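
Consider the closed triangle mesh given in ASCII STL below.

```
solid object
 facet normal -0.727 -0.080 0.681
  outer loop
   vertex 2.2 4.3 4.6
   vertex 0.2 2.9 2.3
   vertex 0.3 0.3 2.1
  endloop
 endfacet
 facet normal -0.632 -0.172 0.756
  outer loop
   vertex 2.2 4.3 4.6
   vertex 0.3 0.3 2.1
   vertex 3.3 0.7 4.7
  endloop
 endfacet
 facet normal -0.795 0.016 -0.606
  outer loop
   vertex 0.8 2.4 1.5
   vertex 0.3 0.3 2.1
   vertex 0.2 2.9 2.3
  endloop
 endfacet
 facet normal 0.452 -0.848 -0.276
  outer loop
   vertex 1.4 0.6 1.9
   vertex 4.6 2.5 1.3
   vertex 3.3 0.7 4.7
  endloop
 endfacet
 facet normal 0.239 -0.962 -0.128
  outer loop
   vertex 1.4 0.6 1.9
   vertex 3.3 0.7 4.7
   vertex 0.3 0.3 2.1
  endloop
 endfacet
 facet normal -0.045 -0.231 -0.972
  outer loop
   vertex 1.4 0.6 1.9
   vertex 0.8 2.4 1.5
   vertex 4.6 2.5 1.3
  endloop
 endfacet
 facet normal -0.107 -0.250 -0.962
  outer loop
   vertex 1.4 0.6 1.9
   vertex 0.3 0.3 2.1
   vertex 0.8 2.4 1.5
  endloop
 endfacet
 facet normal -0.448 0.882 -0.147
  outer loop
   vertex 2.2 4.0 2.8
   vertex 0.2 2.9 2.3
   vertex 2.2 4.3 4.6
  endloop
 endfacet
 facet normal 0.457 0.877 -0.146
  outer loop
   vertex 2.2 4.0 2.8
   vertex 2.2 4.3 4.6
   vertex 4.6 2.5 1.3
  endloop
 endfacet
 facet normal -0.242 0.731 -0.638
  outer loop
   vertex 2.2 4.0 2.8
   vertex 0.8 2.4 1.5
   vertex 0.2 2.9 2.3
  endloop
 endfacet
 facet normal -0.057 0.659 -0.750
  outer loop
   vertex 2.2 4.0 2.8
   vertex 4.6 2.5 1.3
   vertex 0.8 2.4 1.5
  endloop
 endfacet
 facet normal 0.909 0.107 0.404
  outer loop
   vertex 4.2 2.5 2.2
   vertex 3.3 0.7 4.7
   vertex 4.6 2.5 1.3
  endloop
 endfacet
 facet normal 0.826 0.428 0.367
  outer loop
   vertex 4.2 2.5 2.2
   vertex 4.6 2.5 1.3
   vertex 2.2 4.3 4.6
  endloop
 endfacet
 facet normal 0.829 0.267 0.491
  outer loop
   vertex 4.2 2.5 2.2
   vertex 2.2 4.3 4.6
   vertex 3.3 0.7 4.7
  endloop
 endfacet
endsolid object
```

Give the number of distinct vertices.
9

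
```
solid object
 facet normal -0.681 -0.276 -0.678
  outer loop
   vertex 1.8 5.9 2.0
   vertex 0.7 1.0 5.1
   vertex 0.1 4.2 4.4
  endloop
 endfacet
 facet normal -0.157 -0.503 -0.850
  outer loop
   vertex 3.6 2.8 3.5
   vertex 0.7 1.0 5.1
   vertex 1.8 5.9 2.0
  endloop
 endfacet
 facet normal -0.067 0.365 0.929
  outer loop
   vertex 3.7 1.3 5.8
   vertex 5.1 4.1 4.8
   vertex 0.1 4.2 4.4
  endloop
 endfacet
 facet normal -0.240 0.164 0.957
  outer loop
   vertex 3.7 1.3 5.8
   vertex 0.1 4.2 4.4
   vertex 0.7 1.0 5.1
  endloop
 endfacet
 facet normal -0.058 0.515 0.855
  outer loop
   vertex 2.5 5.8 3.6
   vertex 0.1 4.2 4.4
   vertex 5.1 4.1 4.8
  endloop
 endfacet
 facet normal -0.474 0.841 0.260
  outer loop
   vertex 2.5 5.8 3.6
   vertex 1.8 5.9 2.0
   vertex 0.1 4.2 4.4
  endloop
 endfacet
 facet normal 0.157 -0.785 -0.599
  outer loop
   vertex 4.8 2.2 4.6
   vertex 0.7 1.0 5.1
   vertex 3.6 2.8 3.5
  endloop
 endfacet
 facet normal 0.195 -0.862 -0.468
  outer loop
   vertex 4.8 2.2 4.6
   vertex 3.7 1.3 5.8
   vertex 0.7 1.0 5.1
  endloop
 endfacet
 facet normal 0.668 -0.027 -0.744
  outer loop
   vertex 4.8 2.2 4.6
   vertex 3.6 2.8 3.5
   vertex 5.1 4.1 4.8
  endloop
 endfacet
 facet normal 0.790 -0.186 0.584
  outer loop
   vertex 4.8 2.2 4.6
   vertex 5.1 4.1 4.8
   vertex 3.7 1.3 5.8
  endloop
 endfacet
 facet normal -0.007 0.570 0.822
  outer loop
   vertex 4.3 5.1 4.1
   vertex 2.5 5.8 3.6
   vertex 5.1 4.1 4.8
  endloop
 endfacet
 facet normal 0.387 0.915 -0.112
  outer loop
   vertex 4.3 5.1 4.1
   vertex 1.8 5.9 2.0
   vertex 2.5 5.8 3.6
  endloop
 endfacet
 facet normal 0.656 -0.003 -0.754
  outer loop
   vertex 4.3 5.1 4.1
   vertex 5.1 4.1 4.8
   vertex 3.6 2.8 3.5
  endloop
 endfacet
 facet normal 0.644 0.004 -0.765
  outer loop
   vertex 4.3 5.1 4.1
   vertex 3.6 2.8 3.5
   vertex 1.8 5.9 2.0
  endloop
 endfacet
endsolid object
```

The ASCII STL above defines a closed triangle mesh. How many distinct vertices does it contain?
9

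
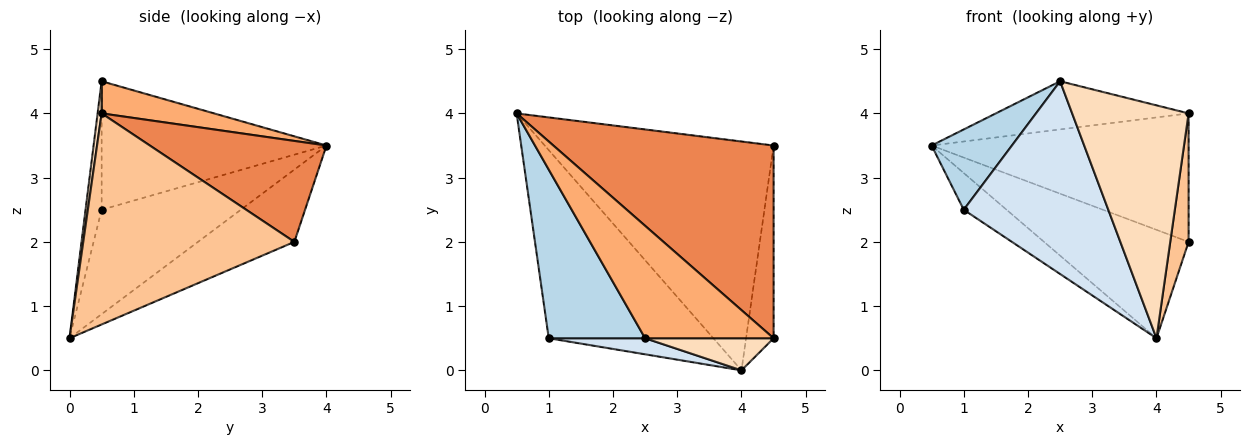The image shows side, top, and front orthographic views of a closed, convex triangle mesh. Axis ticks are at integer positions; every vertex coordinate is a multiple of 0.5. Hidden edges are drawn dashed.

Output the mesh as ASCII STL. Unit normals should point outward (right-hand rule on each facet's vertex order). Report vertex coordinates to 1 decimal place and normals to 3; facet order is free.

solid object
 facet normal -0.274 0.412 -0.869
  outer loop
   vertex 4.0 0.0 0.5
   vertex 0.5 4.0 3.5
   vertex 4.5 3.5 2.0
  endloop
 endfacet
 facet normal -0.528 0.163 -0.833
  outer loop
   vertex 1.0 0.5 2.5
   vertex 0.5 4.0 3.5
   vertex 4.0 0.0 0.5
  endloop
 endfacet
 facet normal -0.769 -0.275 0.577
  outer loop
   vertex 1.0 0.5 2.5
   vertex 2.5 0.5 4.5
   vertex 0.5 4.0 3.5
  endloop
 endfacet
 facet normal -0.110 -0.990 0.083
  outer loop
   vertex 1.0 0.5 2.5
   vertex 4.0 0.0 0.5
   vertex 2.5 0.5 4.5
  endloop
 endfacet
 facet normal 0.356 0.518 0.777
  outer loop
   vertex 4.5 0.5 4.0
   vertex 4.5 3.5 2.0
   vertex 0.5 4.0 3.5
  endloop
 endfacet
 facet normal 0.224 0.384 0.896
  outer loop
   vertex 4.5 0.5 4.0
   vertex 0.5 4.0 3.5
   vertex 2.5 0.5 4.5
  endloop
 endfacet
 facet normal 0.988 -0.086 -0.129
  outer loop
   vertex 4.5 0.5 4.0
   vertex 4.0 0.0 0.5
   vertex 4.5 3.5 2.0
  endloop
 endfacet
 facet normal 0.034 -0.990 0.137
  outer loop
   vertex 4.5 0.5 4.0
   vertex 2.5 0.5 4.5
   vertex 4.0 0.0 0.5
  endloop
 endfacet
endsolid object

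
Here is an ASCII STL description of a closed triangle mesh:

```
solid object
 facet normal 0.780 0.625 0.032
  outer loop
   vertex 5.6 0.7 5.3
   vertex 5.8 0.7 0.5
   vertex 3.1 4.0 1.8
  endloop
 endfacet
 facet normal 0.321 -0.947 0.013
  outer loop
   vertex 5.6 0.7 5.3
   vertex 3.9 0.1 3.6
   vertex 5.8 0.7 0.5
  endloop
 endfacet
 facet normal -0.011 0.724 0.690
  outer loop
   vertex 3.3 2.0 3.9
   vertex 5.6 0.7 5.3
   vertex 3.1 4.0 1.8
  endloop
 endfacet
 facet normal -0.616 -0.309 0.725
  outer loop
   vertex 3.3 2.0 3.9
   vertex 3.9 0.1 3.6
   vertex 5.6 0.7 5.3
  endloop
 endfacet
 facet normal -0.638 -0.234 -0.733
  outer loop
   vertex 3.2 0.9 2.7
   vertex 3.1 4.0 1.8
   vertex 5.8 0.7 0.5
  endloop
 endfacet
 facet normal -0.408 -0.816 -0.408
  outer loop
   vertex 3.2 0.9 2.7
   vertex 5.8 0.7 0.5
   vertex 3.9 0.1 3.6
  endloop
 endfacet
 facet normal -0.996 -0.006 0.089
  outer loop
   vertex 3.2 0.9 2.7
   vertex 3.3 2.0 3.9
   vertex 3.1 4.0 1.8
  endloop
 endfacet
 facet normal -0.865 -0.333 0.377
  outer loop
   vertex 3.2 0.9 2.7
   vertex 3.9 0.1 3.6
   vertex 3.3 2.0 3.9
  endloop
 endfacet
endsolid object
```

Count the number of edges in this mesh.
12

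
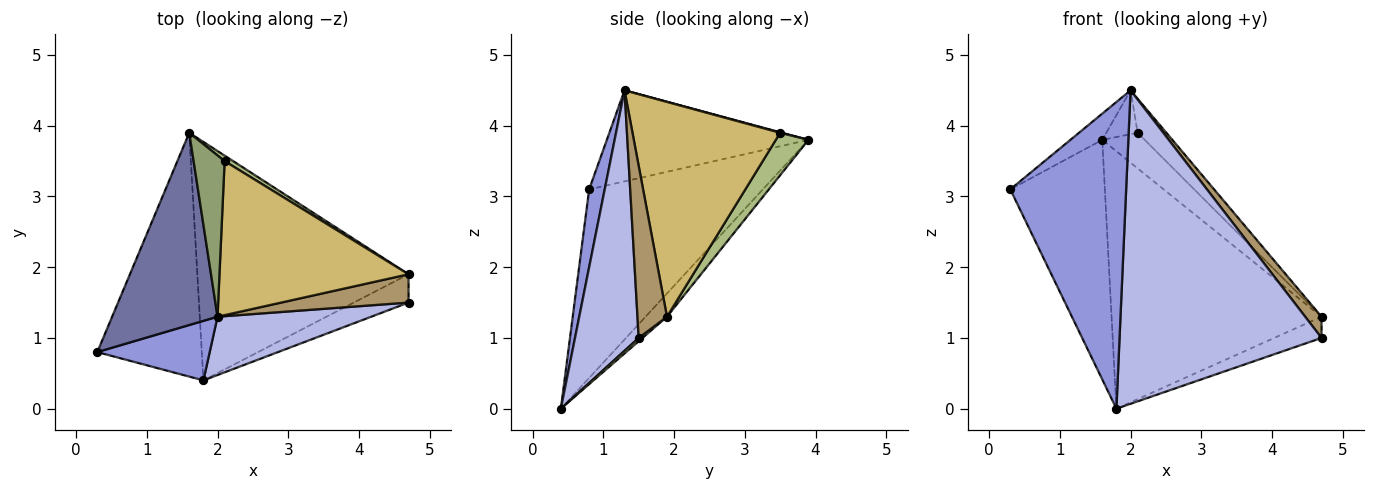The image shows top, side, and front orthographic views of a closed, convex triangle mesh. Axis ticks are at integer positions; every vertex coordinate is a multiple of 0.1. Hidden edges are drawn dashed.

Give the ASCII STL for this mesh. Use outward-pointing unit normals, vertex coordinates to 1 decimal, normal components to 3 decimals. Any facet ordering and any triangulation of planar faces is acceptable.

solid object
 facet normal -0.650 0.103 0.753
  outer loop
   vertex 2.0 1.3 4.5
   vertex 1.6 3.9 3.8
   vertex 0.3 0.8 3.1
  endloop
 endfacet
 facet normal -0.790 0.430 -0.438
  outer loop
   vertex 1.8 0.4 0.0
   vertex 0.3 0.8 3.1
   vertex 1.6 3.9 3.8
  endloop
 endfacet
 facet normal 0.131 -0.973 0.189
  outer loop
   vertex 1.8 0.4 0.0
   vertex 2.0 1.3 4.5
   vertex 0.3 0.8 3.1
  endloop
 endfacet
 facet normal 0.296 -0.939 0.175
  outer loop
   vertex 1.8 0.4 0.0
   vertex 4.7 1.5 1.0
   vertex 2.0 1.3 4.5
  endloop
 endfacet
 facet normal 0.017 0.262 0.965
  outer loop
   vertex 2.1 3.5 3.9
   vertex 1.6 3.9 3.8
   vertex 2.0 1.3 4.5
  endloop
 endfacet
 facet normal 0.605 0.787 0.121
  outer loop
   vertex 4.7 1.9 1.3
   vertex 1.6 3.9 3.8
   vertex 2.1 3.5 3.9
  endloop
 endfacet
 facet normal 0.048 0.599 -0.799
  outer loop
   vertex 4.7 1.9 1.3
   vertex 4.7 1.5 1.0
   vertex 1.8 0.4 0.0
  endloop
 endfacet
 facet normal -0.075 0.732 -0.678
  outer loop
   vertex 4.7 1.9 1.3
   vertex 1.8 0.4 0.0
   vertex 1.6 3.9 3.8
  endloop
 endfacet
 facet normal 0.734 -0.407 0.543
  outer loop
   vertex 4.7 1.9 1.3
   vertex 2.0 1.3 4.5
   vertex 4.7 1.5 1.0
  endloop
 endfacet
 facet normal 0.743 0.145 0.654
  outer loop
   vertex 4.7 1.9 1.3
   vertex 2.1 3.5 3.9
   vertex 2.0 1.3 4.5
  endloop
 endfacet
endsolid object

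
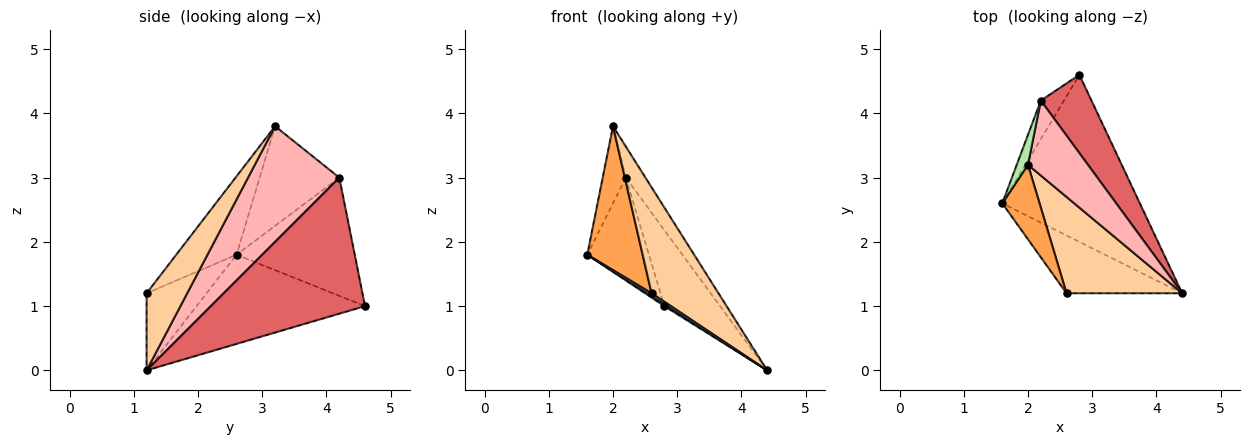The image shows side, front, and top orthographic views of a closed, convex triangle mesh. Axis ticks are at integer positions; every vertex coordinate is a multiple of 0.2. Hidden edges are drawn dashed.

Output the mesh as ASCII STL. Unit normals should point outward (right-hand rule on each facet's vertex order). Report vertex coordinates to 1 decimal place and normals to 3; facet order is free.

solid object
 facet normal -0.544 -0.009 -0.839
  outer loop
   vertex 2.8 4.6 1.0
   vertex 4.4 1.2 0.0
   vertex 1.6 2.6 1.8
  endloop
 endfacet
 facet normal -0.554 -0.040 -0.831
  outer loop
   vertex 2.6 1.2 1.2
   vertex 1.6 2.6 1.8
   vertex 4.4 1.2 0.0
  endloop
 endfacet
 facet normal -0.695 -0.638 0.331
  outer loop
   vertex 2.6 1.2 1.2
   vertex 2.0 3.2 3.8
   vertex 1.6 2.6 1.8
  endloop
 endfacet
 facet normal 0.409 -0.675 0.614
  outer loop
   vertex 2.6 1.2 1.2
   vertex 4.4 1.2 0.0
   vertex 2.0 3.2 3.8
  endloop
 endfacet
 facet normal -0.874 0.456 -0.171
  outer loop
   vertex 2.2 4.2 3.0
   vertex 2.8 4.6 1.0
   vertex 1.6 2.6 1.8
  endloop
 endfacet
 facet normal -0.955 0.277 0.108
  outer loop
   vertex 2.2 4.2 3.0
   vertex 1.6 2.6 1.8
   vertex 2.0 3.2 3.8
  endloop
 endfacet
 facet normal 0.888 0.321 0.330
  outer loop
   vertex 2.2 4.2 3.0
   vertex 4.4 1.2 0.0
   vertex 2.8 4.6 1.0
  endloop
 endfacet
 facet normal 0.872 0.187 0.452
  outer loop
   vertex 2.2 4.2 3.0
   vertex 2.0 3.2 3.8
   vertex 4.4 1.2 0.0
  endloop
 endfacet
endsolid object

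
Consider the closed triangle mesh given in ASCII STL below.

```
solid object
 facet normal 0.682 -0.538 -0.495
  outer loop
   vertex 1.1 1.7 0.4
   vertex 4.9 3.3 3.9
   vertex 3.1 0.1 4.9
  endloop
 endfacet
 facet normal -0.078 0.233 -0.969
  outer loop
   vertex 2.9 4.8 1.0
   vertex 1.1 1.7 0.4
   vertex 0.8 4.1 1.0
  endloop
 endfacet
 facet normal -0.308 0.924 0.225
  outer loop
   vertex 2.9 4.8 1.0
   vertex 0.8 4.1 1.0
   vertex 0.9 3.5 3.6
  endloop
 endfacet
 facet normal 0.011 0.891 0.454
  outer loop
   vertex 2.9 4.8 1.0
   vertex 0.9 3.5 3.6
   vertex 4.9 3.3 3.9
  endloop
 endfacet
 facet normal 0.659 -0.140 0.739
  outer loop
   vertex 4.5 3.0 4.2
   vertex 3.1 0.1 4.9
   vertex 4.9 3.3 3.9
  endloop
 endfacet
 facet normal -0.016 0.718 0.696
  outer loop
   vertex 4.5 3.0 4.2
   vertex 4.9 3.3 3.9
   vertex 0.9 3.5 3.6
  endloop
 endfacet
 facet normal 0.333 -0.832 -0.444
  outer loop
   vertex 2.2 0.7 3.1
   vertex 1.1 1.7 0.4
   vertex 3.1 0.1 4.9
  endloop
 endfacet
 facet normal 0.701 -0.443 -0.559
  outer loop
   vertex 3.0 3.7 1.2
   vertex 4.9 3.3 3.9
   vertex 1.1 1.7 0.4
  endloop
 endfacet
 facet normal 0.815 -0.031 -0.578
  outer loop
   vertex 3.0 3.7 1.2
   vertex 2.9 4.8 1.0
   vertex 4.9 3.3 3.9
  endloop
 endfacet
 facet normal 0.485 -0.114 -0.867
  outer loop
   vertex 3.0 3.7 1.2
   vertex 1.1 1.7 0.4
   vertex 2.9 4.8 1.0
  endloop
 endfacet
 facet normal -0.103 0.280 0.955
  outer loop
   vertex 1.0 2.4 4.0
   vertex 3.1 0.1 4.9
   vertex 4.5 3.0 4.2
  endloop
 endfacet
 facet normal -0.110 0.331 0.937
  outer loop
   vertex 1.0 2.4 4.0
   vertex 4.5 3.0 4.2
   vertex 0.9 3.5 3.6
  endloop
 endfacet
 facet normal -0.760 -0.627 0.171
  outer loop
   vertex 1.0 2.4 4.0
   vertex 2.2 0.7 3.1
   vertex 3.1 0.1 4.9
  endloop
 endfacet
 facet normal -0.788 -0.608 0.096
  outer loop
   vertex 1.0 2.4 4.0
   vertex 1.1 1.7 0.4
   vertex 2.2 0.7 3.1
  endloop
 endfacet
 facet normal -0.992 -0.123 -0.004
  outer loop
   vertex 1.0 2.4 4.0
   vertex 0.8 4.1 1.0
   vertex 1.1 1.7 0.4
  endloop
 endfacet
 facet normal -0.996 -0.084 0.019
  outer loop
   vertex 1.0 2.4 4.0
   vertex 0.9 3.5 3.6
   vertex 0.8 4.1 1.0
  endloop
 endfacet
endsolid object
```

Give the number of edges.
24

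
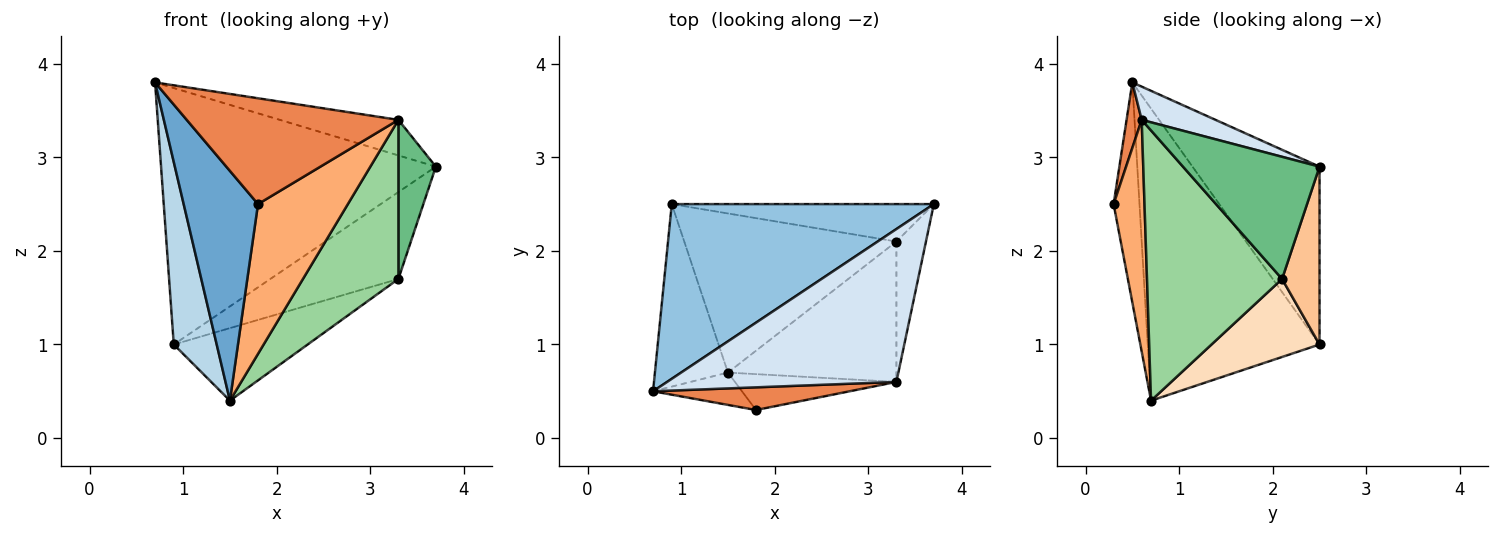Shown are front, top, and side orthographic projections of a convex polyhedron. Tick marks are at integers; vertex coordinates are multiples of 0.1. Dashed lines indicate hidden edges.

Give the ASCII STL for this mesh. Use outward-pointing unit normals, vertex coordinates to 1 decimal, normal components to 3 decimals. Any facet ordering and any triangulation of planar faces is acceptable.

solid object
 facet normal -0.326 -0.936 -0.132
  outer loop
   vertex 1.5 0.7 0.4
   vertex 1.8 0.3 2.5
   vertex 0.7 0.5 3.8
  endloop
 endfacet
 facet normal -0.357 0.772 0.526
  outer loop
   vertex 0.9 2.5 1.0
   vertex 0.7 0.5 3.8
   vertex 3.7 2.5 2.9
  endloop
 endfacet
 facet normal -0.943 -0.236 -0.236
  outer loop
   vertex 0.9 2.5 1.0
   vertex 1.5 0.7 0.4
   vertex 0.7 0.5 3.8
  endloop
 endfacet
 facet normal 0.140 0.224 0.964
  outer loop
   vertex 3.3 0.6 3.4
   vertex 3.7 2.5 2.9
   vertex 0.7 0.5 3.8
  endloop
 endfacet
 facet normal 0.070 -0.975 0.209
  outer loop
   vertex 3.3 0.6 3.4
   vertex 0.7 0.5 3.8
   vertex 1.8 0.3 2.5
  endloop
 endfacet
 facet normal 0.317 -0.922 -0.221
  outer loop
   vertex 3.3 0.6 3.4
   vertex 1.8 0.3 2.5
   vertex 1.5 0.7 0.4
  endloop
 endfacet
 facet normal 0.259 0.887 -0.382
  outer loop
   vertex 3.3 2.1 1.7
   vertex 0.9 2.5 1.0
   vertex 3.7 2.5 2.9
  endloop
 endfacet
 facet normal 0.317 0.393 -0.863
  outer loop
   vertex 3.3 2.1 1.7
   vertex 1.5 0.7 0.4
   vertex 0.9 2.5 1.0
  endloop
 endfacet
 facet normal 0.939 -0.258 -0.227
  outer loop
   vertex 3.3 2.1 1.7
   vertex 3.7 2.5 2.9
   vertex 3.3 0.6 3.4
  endloop
 endfacet
 facet normal 0.728 -0.514 -0.454
  outer loop
   vertex 3.3 2.1 1.7
   vertex 3.3 0.6 3.4
   vertex 1.5 0.7 0.4
  endloop
 endfacet
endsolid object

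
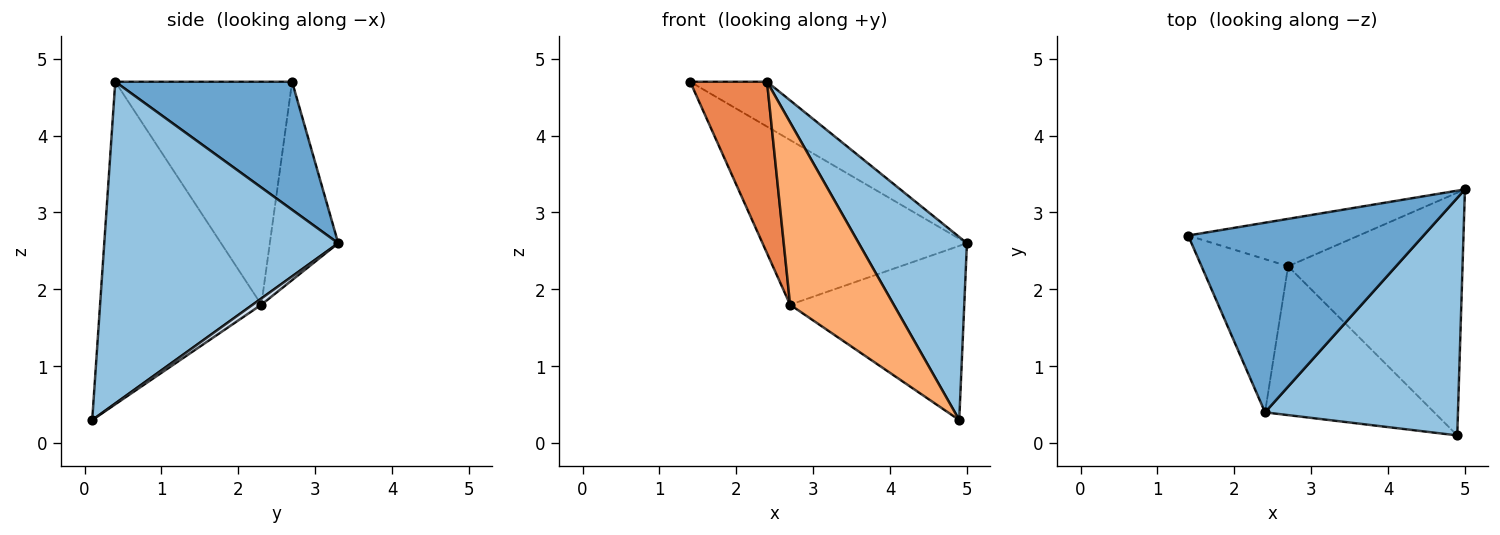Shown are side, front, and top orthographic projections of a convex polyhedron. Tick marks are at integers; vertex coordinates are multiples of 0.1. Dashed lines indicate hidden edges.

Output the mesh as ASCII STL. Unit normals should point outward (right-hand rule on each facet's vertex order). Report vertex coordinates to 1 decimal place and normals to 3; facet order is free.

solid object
 facet normal 0.468 0.203 0.860
  outer loop
   vertex 2.4 0.4 4.7
   vertex 5.0 3.3 2.6
   vertex 1.4 2.7 4.7
  endloop
 endfacet
 facet normal 0.797 -0.369 0.478
  outer loop
   vertex 2.4 0.4 4.7
   vertex 4.9 0.1 0.3
   vertex 5.0 3.3 2.6
  endloop
 endfacet
 facet normal -0.306 0.915 -0.263
  outer loop
   vertex 2.7 2.3 1.8
   vertex 1.4 2.7 4.7
   vertex 5.0 3.3 2.6
  endloop
 endfacet
 facet normal 0.029 0.583 -0.812
  outer loop
   vertex 2.7 2.3 1.8
   vertex 5.0 3.3 2.6
   vertex 4.9 0.1 0.3
  endloop
 endfacet
 facet normal -0.864 -0.376 -0.335
  outer loop
   vertex 2.7 2.3 1.8
   vertex 2.4 0.4 4.7
   vertex 1.4 2.7 4.7
  endloop
 endfacet
 facet normal -0.770 -0.495 -0.404
  outer loop
   vertex 2.7 2.3 1.8
   vertex 4.9 0.1 0.3
   vertex 2.4 0.4 4.7
  endloop
 endfacet
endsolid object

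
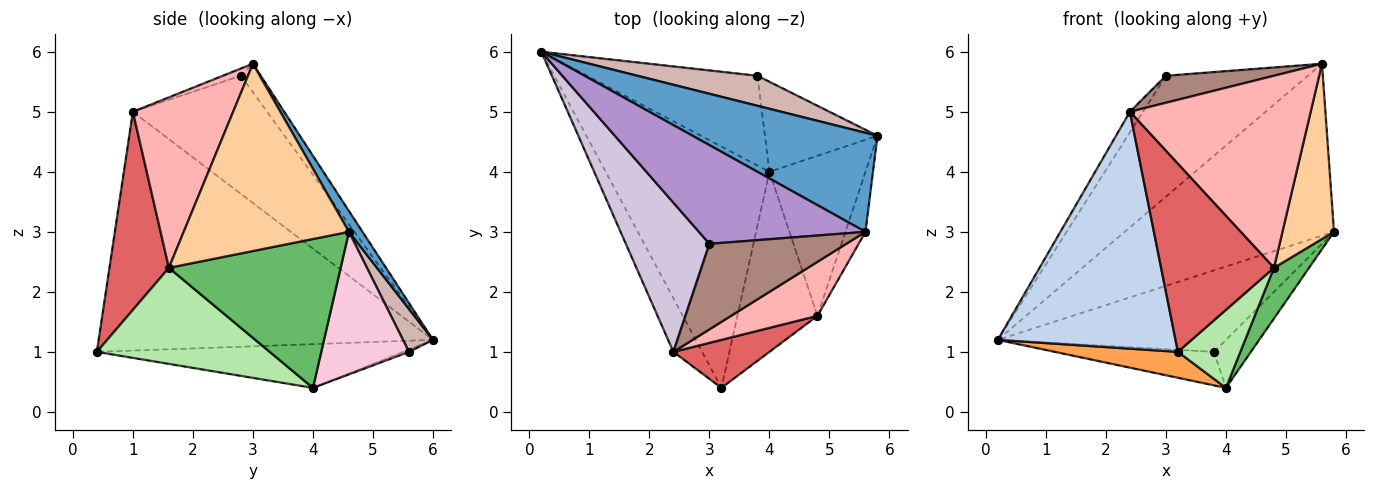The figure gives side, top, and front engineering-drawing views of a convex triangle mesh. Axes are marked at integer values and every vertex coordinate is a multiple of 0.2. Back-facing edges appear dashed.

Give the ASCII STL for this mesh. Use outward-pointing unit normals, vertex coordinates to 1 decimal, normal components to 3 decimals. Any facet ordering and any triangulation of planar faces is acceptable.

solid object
 facet normal 0.056 0.865 0.498
  outer loop
   vertex 5.6 3.0 5.8
   vertex 5.8 4.6 3.0
   vertex 0.2 6.0 1.2
  endloop
 endfacet
 facet normal -0.878 -0.467 -0.106
  outer loop
   vertex 2.4 1.0 5.0
   vertex 0.2 6.0 1.2
   vertex 3.2 0.4 1.0
  endloop
 endfacet
 facet normal -0.257 -0.103 -0.961
  outer loop
   vertex 4.0 4.0 0.4
   vertex 3.2 0.4 1.0
   vertex 0.2 6.0 1.2
  endloop
 endfacet
 facet normal 0.950 -0.296 -0.101
  outer loop
   vertex 4.8 1.6 2.4
   vertex 5.8 4.6 3.0
   vertex 5.6 3.0 5.8
  endloop
 endfacet
 facet normal 0.828 -0.169 -0.534
  outer loop
   vertex 4.8 1.6 2.4
   vertex 4.0 4.0 0.4
   vertex 5.8 4.6 3.0
  endloop
 endfacet
 facet normal 0.740 -0.267 -0.617
  outer loop
   vertex 4.8 1.6 2.4
   vertex 3.2 0.4 1.0
   vertex 4.0 4.0 0.4
  endloop
 endfacet
 facet normal 0.454 -0.863 0.220
  outer loop
   vertex 4.8 1.6 2.4
   vertex 2.4 1.0 5.0
   vertex 3.2 0.4 1.0
  endloop
 endfacet
 facet normal 0.471 -0.849 0.239
  outer loop
   vertex 4.8 1.6 2.4
   vertex 5.6 3.0 5.8
   vertex 2.4 1.0 5.0
  endloop
 endfacet
 facet normal -0.108 0.770 0.629
  outer loop
   vertex 3.0 2.8 5.6
   vertex 5.6 3.0 5.8
   vertex 0.2 6.0 1.2
  endloop
 endfacet
 facet normal -0.814 0.079 0.576
  outer loop
   vertex 3.0 2.8 5.6
   vertex 0.2 6.0 1.2
   vertex 2.4 1.0 5.0
  endloop
 endfacet
 facet normal -0.050 -0.301 0.952
  outer loop
   vertex 3.0 2.8 5.6
   vertex 2.4 1.0 5.0
   vertex 5.6 3.0 5.8
  endloop
 endfacet
 facet normal 0.123 0.931 0.343
  outer loop
   vertex 3.8 5.6 1.0
   vertex 0.2 6.0 1.2
   vertex 5.8 4.6 3.0
  endloop
 endfacet
 facet normal -0.013 0.350 -0.937
  outer loop
   vertex 3.8 5.6 1.0
   vertex 4.0 4.0 0.4
   vertex 0.2 6.0 1.2
  endloop
 endfacet
 facet normal 0.745 0.314 -0.588
  outer loop
   vertex 3.8 5.6 1.0
   vertex 5.8 4.6 3.0
   vertex 4.0 4.0 0.4
  endloop
 endfacet
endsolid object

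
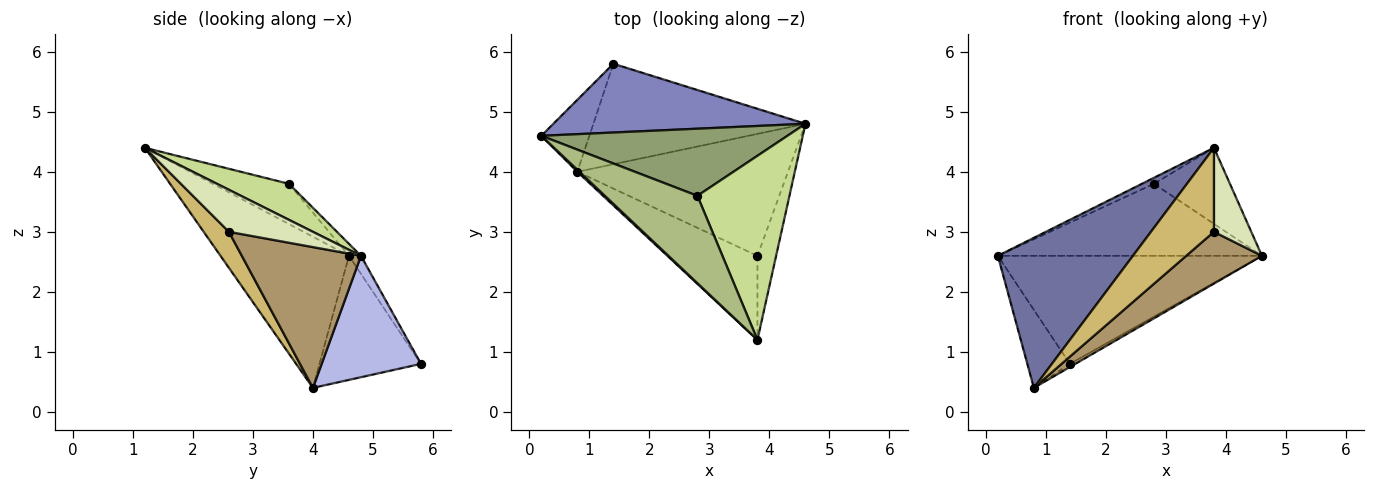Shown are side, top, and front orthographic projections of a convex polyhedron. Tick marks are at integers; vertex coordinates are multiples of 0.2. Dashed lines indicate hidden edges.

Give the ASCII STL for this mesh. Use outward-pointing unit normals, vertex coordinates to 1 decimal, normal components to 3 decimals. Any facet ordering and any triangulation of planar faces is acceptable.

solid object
 facet normal -0.689 -0.725 0.010
  outer loop
   vertex 0.8 4.0 0.4
   vertex 3.8 1.2 4.4
   vertex 0.2 4.6 2.6
  endloop
 endfacet
 facet normal -0.038 0.843 0.536
  outer loop
   vertex 1.4 5.8 0.8
   vertex 0.2 4.6 2.6
   vertex 4.6 4.8 2.6
  endloop
 endfacet
 facet normal -0.869 0.364 -0.336
  outer loop
   vertex 1.4 5.8 0.8
   vertex 0.8 4.0 0.4
   vertex 0.2 4.6 2.6
  endloop
 endfacet
 facet normal 0.497 0.027 -0.868
  outer loop
   vertex 1.4 5.8 0.8
   vertex 4.6 4.8 2.6
   vertex 0.8 4.0 0.4
  endloop
 endfacet
 facet normal -0.033 0.731 0.681
  outer loop
   vertex 2.8 3.6 3.8
   vertex 4.6 4.8 2.6
   vertex 0.2 4.6 2.6
  endloop
 endfacet
 facet normal -0.398 0.063 0.915
  outer loop
   vertex 2.8 3.6 3.8
   vertex 0.2 4.6 2.6
   vertex 3.8 1.2 4.4
  endloop
 endfacet
 facet normal 0.340 0.359 0.869
  outer loop
   vertex 2.8 3.6 3.8
   vertex 3.8 1.2 4.4
   vertex 4.6 4.8 2.6
  endloop
 endfacet
 facet normal 0.847 -0.376 -0.376
  outer loop
   vertex 3.8 2.6 3.0
   vertex 4.6 4.8 2.6
   vertex 3.8 1.2 4.4
  endloop
 endfacet
 facet normal 0.524 -0.333 -0.784
  outer loop
   vertex 3.8 2.6 3.0
   vertex 0.8 4.0 0.4
   vertex 4.6 4.8 2.6
  endloop
 endfacet
 facet normal 0.272 -0.680 -0.680
  outer loop
   vertex 3.8 2.6 3.0
   vertex 3.8 1.2 4.4
   vertex 0.8 4.0 0.4
  endloop
 endfacet
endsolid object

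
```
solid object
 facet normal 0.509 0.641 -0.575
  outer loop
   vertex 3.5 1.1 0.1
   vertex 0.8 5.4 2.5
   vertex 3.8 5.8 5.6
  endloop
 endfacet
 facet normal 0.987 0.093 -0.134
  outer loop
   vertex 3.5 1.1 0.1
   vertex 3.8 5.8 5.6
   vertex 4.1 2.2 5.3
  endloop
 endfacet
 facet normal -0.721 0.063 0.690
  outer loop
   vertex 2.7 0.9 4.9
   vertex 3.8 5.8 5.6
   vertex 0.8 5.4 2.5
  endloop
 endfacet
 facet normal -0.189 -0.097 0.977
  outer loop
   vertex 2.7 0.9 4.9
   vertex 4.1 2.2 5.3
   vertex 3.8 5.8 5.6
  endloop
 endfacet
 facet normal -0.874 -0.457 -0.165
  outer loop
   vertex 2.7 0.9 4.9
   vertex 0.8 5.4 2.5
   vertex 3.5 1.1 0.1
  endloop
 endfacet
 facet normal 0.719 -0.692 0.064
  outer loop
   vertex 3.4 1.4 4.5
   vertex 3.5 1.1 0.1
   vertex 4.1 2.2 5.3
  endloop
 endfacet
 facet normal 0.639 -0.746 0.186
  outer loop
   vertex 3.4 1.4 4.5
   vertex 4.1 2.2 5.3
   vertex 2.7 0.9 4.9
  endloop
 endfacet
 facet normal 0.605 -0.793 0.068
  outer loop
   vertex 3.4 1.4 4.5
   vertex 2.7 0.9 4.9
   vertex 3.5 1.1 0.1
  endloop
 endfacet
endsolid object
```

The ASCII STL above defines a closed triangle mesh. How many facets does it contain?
8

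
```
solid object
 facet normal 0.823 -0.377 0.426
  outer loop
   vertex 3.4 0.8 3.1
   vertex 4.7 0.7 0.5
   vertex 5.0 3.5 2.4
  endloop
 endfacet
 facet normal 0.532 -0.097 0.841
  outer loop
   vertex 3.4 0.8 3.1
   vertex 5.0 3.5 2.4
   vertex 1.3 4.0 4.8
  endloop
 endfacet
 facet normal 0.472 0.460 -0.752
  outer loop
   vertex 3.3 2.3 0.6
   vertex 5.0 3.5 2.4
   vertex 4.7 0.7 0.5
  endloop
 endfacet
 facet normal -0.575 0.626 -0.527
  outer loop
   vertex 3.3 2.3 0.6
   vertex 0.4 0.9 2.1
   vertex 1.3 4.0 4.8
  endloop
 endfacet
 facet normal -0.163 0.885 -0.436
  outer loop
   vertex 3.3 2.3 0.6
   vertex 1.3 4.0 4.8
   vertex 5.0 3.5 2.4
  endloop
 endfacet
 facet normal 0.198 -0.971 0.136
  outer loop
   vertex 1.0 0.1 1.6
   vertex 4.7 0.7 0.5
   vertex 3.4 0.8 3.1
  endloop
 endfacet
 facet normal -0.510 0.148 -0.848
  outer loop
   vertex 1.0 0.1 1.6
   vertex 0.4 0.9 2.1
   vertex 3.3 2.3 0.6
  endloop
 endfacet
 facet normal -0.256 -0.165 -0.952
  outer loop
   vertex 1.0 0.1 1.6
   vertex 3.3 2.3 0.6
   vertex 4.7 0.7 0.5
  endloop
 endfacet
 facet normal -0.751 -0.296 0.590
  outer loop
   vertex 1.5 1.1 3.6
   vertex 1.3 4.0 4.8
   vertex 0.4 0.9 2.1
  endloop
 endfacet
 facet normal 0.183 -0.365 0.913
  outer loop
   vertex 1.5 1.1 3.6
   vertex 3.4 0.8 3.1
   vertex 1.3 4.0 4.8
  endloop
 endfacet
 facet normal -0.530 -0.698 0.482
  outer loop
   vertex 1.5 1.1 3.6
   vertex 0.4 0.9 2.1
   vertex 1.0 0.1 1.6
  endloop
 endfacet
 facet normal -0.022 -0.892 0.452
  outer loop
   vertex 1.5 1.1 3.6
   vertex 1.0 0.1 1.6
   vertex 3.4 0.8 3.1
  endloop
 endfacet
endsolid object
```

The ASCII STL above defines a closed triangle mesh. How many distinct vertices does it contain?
8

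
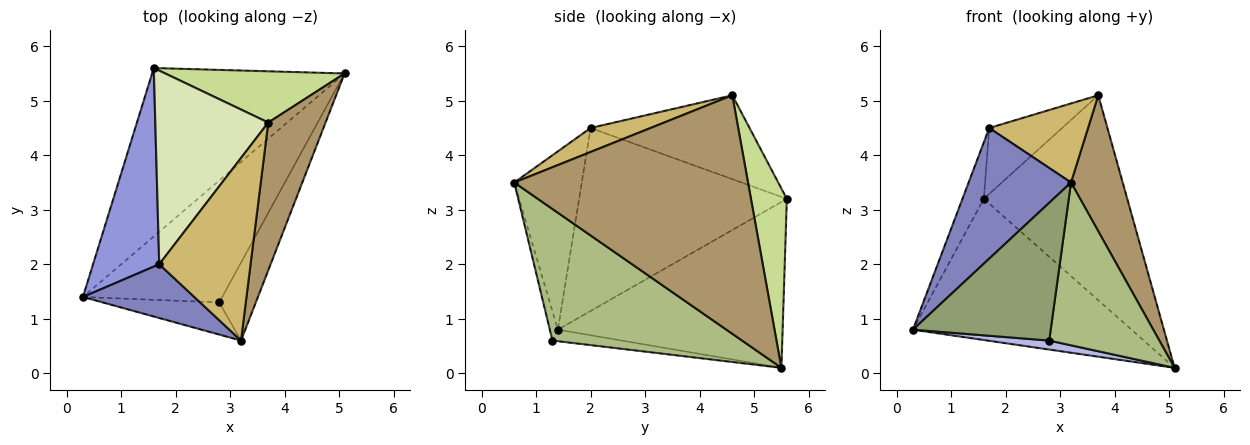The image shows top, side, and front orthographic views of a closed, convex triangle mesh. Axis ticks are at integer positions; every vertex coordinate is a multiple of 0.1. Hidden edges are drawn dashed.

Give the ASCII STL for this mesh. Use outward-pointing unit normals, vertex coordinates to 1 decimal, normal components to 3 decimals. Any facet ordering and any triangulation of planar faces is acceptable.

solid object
 facet normal -0.551 0.536 -0.640
  outer loop
   vertex 1.6 5.6 3.2
   vertex 5.1 5.5 0.1
   vertex 0.3 1.4 0.8
  endloop
 endfacet
 facet normal -0.520 -0.790 0.325
  outer loop
   vertex 1.7 2.0 4.5
   vertex 0.3 1.4 0.8
   vertex 3.2 0.6 3.5
  endloop
 endfacet
 facet normal -0.936 0.096 0.339
  outer loop
   vertex 1.7 2.0 4.5
   vertex 1.6 5.6 3.2
   vertex 0.3 1.4 0.8
  endloop
 endfacet
 facet normal -0.082 -0.073 -0.994
  outer loop
   vertex 2.8 1.3 0.6
   vertex 0.3 1.4 0.8
   vertex 5.1 5.5 0.1
  endloop
 endfacet
 facet normal -0.057 -0.972 -0.227
  outer loop
   vertex 2.8 1.3 0.6
   vertex 3.2 0.6 3.5
   vertex 0.3 1.4 0.8
  endloop
 endfacet
 facet normal 0.841 -0.488 -0.234
  outer loop
   vertex 2.8 1.3 0.6
   vertex 5.1 5.5 0.1
   vertex 3.2 0.6 3.5
  endloop
 endfacet
 facet normal 0.236 0.943 0.236
  outer loop
   vertex 3.7 4.6 5.1
   vertex 5.1 5.5 0.1
   vertex 1.6 5.6 3.2
  endloop
 endfacet
 facet normal -0.575 0.264 0.774
  outer loop
   vertex 3.7 4.6 5.1
   vertex 1.6 5.6 3.2
   vertex 1.7 2.0 4.5
  endloop
 endfacet
 facet normal 0.951 -0.210 0.228
  outer loop
   vertex 3.7 4.6 5.1
   vertex 3.2 0.6 3.5
   vertex 5.1 5.5 0.1
  endloop
 endfacet
 facet normal 0.234 -0.386 0.892
  outer loop
   vertex 3.7 4.6 5.1
   vertex 1.7 2.0 4.5
   vertex 3.2 0.6 3.5
  endloop
 endfacet
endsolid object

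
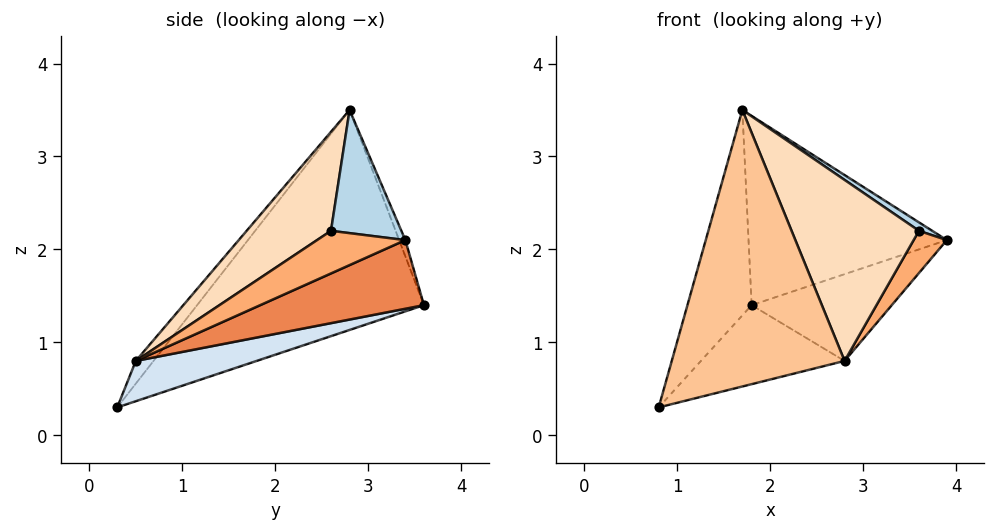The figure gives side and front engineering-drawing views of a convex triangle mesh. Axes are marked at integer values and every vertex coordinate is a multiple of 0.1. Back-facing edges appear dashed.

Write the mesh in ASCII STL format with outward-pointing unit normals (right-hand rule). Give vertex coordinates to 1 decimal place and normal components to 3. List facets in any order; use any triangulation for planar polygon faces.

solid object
 facet normal -0.961 0.272 0.058
  outer loop
   vertex 1.7 2.8 3.5
   vertex 1.8 3.6 1.4
   vertex 0.8 0.3 0.3
  endloop
 endfacet
 facet normal -0.029 0.935 0.355
  outer loop
   vertex 1.7 2.8 3.5
   vertex 3.9 3.4 2.1
   vertex 1.8 3.6 1.4
  endloop
 endfacet
 facet normal 0.554 -0.105 0.826
  outer loop
   vertex 3.6 2.6 2.2
   vertex 3.9 3.4 2.1
   vertex 1.7 2.8 3.5
  endloop
 endfacet
 facet normal 0.211 0.251 -0.945
  outer loop
   vertex 2.8 0.5 0.8
   vertex 0.8 0.3 0.3
   vertex 1.8 3.6 1.4
  endloop
 endfacet
 facet normal 0.327 0.280 -0.902
  outer loop
   vertex 2.8 0.5 0.8
   vertex 1.8 3.6 1.4
   vertex 3.9 3.4 2.1
  endloop
 endfacet
 facet normal 0.936 -0.352 -0.007
  outer loop
   vertex 2.8 0.5 0.8
   vertex 3.9 3.4 2.1
   vertex 3.6 2.6 2.2
  endloop
 endfacet
 facet normal -0.079 -0.775 0.627
  outer loop
   vertex 2.8 0.5 0.8
   vertex 1.7 2.8 3.5
   vertex 0.8 0.3 0.3
  endloop
 endfacet
 facet normal 0.403 -0.609 0.683
  outer loop
   vertex 2.8 0.5 0.8
   vertex 3.6 2.6 2.2
   vertex 1.7 2.8 3.5
  endloop
 endfacet
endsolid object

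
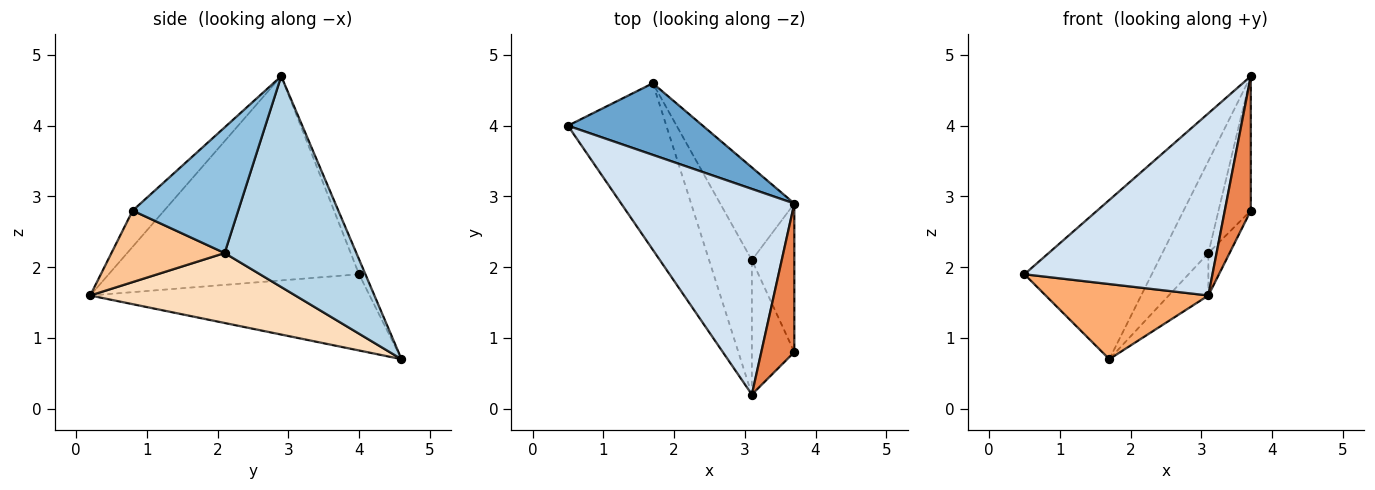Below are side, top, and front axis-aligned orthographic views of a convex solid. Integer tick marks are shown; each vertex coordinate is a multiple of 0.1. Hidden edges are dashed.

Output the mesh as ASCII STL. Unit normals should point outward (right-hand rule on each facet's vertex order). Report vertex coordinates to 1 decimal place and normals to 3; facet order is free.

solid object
 facet normal -0.046 0.911 0.410
  outer loop
   vertex 1.7 4.6 0.7
   vertex 0.5 4.0 1.9
   vertex 3.7 2.9 4.7
  endloop
 endfacet
 facet normal 0.910 0.278 -0.307
  outer loop
   vertex 3.1 2.1 2.2
   vertex 3.7 2.9 4.7
   vertex 3.7 0.8 2.8
  endloop
 endfacet
 facet normal 0.896 0.313 -0.315
  outer loop
   vertex 3.1 2.1 2.2
   vertex 1.7 4.6 0.7
   vertex 3.7 2.9 4.7
  endloop
 endfacet
 facet normal -0.662 -0.497 0.561
  outer loop
   vertex 3.1 0.2 1.6
   vertex 3.7 2.9 4.7
   vertex 0.5 4.0 1.9
  endloop
 endfacet
 facet normal -0.630 -0.521 0.576
  outer loop
   vertex 3.1 0.2 1.6
   vertex 3.7 0.8 2.8
   vertex 3.7 2.9 4.7
  endloop
 endfacet
 facet normal -0.577 -0.336 -0.745
  outer loop
   vertex 3.1 0.2 1.6
   vertex 0.5 4.0 1.9
   vertex 1.7 4.6 0.7
  endloop
 endfacet
 facet normal 0.849 0.159 -0.504
  outer loop
   vertex 3.1 0.2 1.6
   vertex 3.1 2.1 2.2
   vertex 3.7 0.8 2.8
  endloop
 endfacet
 facet normal 0.842 0.163 -0.515
  outer loop
   vertex 3.1 0.2 1.6
   vertex 1.7 4.6 0.7
   vertex 3.1 2.1 2.2
  endloop
 endfacet
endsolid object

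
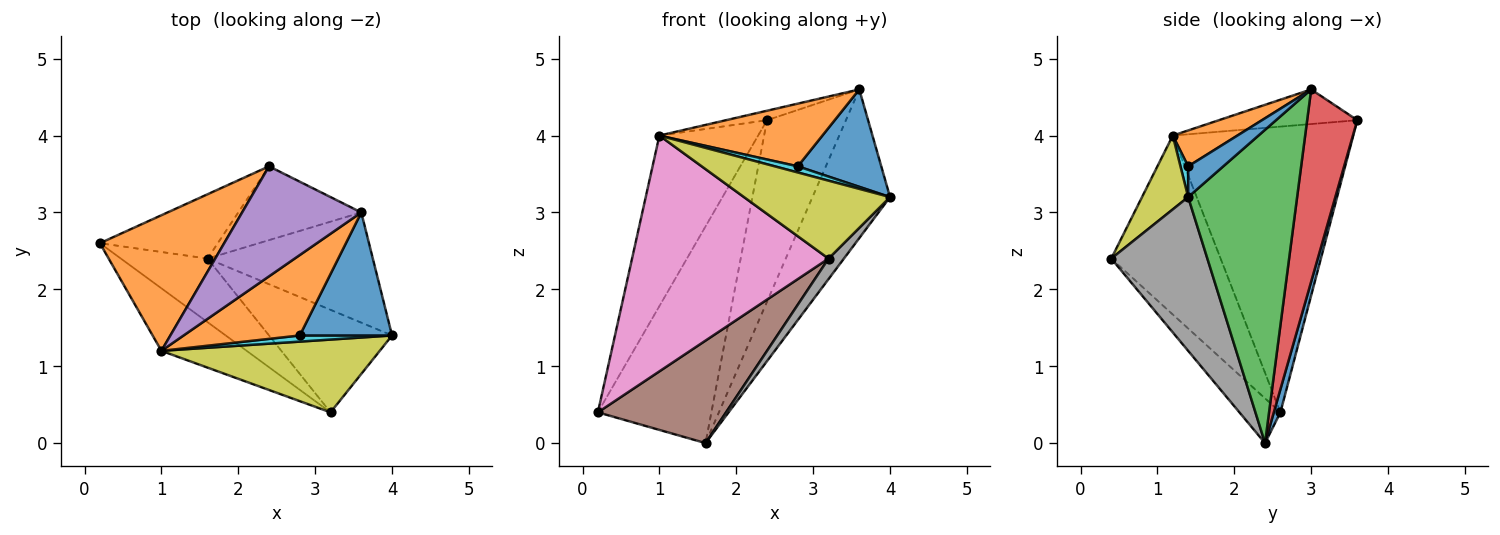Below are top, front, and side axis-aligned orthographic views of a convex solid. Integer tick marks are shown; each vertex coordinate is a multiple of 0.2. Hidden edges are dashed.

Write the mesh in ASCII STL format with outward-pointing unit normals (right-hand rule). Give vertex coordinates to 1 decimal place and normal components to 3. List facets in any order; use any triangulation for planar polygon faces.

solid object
 facet normal 0.056 0.957 -0.284
  outer loop
   vertex 1.6 2.4 0.0
   vertex 0.2 2.6 0.4
   vertex 2.4 3.6 4.2
  endloop
 endfacet
 facet normal -0.820 0.448 0.357
  outer loop
   vertex 1.0 1.2 4.0
   vertex 2.4 3.6 4.2
   vertex 0.2 2.6 0.4
  endloop
 endfacet
 facet normal 0.749 0.533 -0.395
  outer loop
   vertex 3.6 3.0 4.6
   vertex 4.0 1.4 3.2
   vertex 1.6 2.4 0.0
  endloop
 endfacet
 facet normal 0.507 0.798 -0.325
  outer loop
   vertex 3.6 3.0 4.6
   vertex 1.6 2.4 0.0
   vertex 2.4 3.6 4.2
  endloop
 endfacet
 facet normal -0.278 0.082 0.957
  outer loop
   vertex 3.6 3.0 4.6
   vertex 2.4 3.6 4.2
   vertex 1.0 1.2 4.0
  endloop
 endfacet
 facet normal -0.262 -0.820 -0.508
  outer loop
   vertex 3.2 0.4 2.4
   vertex 0.2 2.6 0.4
   vertex 1.6 2.4 0.0
  endloop
 endfacet
 facet normal -0.474 -0.851 -0.226
  outer loop
   vertex 3.2 0.4 2.4
   vertex 1.0 1.2 4.0
   vertex 0.2 2.6 0.4
  endloop
 endfacet
 facet normal 0.775 -0.124 -0.620
  outer loop
   vertex 3.2 0.4 2.4
   vertex 1.6 2.4 0.0
   vertex 4.0 1.4 3.2
  endloop
 endfacet
 facet normal 0.225 -0.712 0.665
  outer loop
   vertex 3.2 0.4 2.4
   vertex 4.0 1.4 3.2
   vertex 1.0 1.2 4.0
  endloop
 endfacet
 facet normal 0.229 -0.688 0.688
  outer loop
   vertex 2.8 1.4 3.6
   vertex 1.0 1.2 4.0
   vertex 4.0 1.4 3.2
  endloop
 endfacet
 facet normal 0.253 -0.601 0.759
  outer loop
   vertex 2.8 1.4 3.6
   vertex 4.0 1.4 3.2
   vertex 3.6 3.0 4.6
  endloop
 endfacet
 facet normal 0.237 -0.597 0.766
  outer loop
   vertex 2.8 1.4 3.6
   vertex 3.6 3.0 4.6
   vertex 1.0 1.2 4.0
  endloop
 endfacet
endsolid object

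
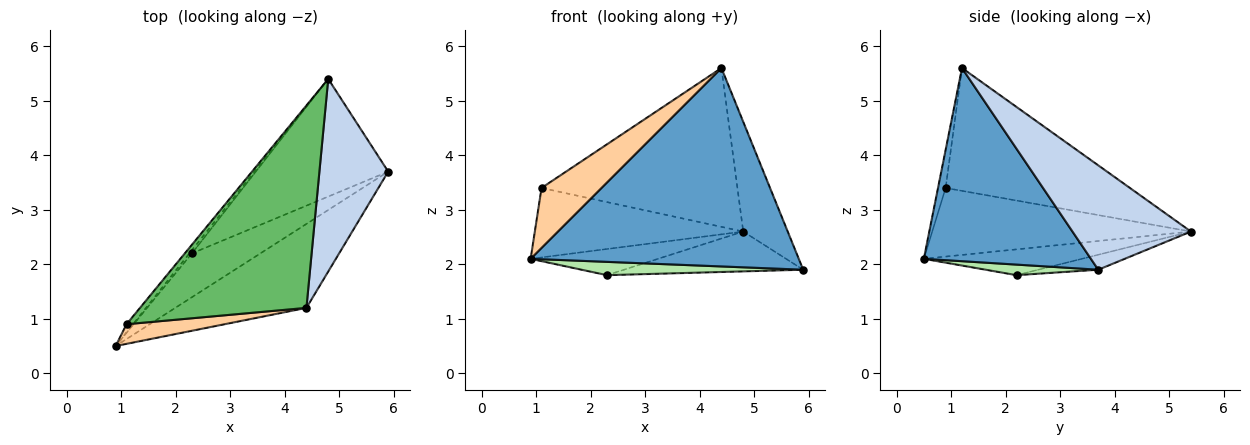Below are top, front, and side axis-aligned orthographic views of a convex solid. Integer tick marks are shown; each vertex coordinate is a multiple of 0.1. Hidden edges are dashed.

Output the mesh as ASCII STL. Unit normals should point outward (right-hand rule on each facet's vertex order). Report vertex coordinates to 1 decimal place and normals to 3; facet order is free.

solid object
 facet normal 0.498 -0.799 -0.338
  outer loop
   vertex 4.4 1.2 5.6
   vertex 0.9 0.5 2.1
   vertex 5.9 3.7 1.9
  endloop
 endfacet
 facet normal 0.797 0.299 0.525
  outer loop
   vertex 4.4 1.2 5.6
   vertex 5.9 3.7 1.9
   vertex 4.8 5.4 2.6
  endloop
 endfacet
 facet normal -0.777 0.626 -0.073
  outer loop
   vertex 1.1 0.9 3.4
   vertex 4.8 5.4 2.6
   vertex 0.9 0.5 2.1
  endloop
 endfacet
 facet normal -0.120 -0.944 0.309
  outer loop
   vertex 1.1 0.9 3.4
   vertex 0.9 0.5 2.1
   vertex 4.4 1.2 5.6
  endloop
 endfacet
 facet normal -0.502 0.534 0.680
  outer loop
   vertex 1.1 0.9 3.4
   vertex 4.4 1.2 5.6
   vertex 4.8 5.4 2.6
  endloop
 endfacet
 facet normal 0.146 -0.287 -0.947
  outer loop
   vertex 2.3 2.2 1.8
   vertex 5.9 3.7 1.9
   vertex 0.9 0.5 2.1
  endloop
 endfacet
 facet normal -0.776 0.626 -0.077
  outer loop
   vertex 2.3 2.2 1.8
   vertex 0.9 0.5 2.1
   vertex 4.8 5.4 2.6
  endloop
 endfacet
 facet normal -0.107 0.319 -0.942
  outer loop
   vertex 2.3 2.2 1.8
   vertex 4.8 5.4 2.6
   vertex 5.9 3.7 1.9
  endloop
 endfacet
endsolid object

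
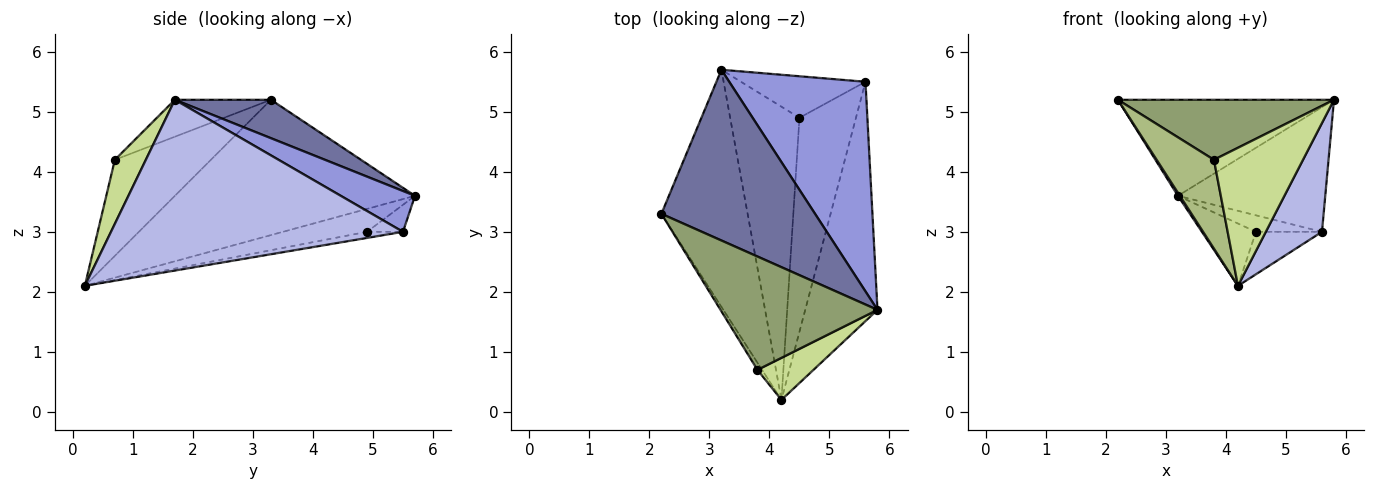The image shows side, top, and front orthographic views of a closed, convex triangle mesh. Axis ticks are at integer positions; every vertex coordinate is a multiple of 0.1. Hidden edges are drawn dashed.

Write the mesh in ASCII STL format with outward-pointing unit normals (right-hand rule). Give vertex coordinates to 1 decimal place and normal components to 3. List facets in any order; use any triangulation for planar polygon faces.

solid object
 facet normal 0.213 0.479 0.852
  outer loop
   vertex 3.2 5.7 3.6
   vertex 2.2 3.3 5.2
   vertex 5.8 1.7 5.2
  endloop
 endfacet
 facet normal -0.843 -0.007 -0.537
  outer loop
   vertex 4.2 0.2 2.1
   vertex 2.2 3.3 5.2
   vertex 3.2 5.7 3.6
  endloop
 endfacet
 facet normal 0.249 0.495 0.832
  outer loop
   vertex 5.6 5.5 3.0
   vertex 3.2 5.7 3.6
   vertex 5.8 1.7 5.2
  endloop
 endfacet
 facet normal 0.907 -0.174 -0.384
  outer loop
   vertex 5.6 5.5 3.0
   vertex 5.8 1.7 5.2
   vertex 4.2 0.2 2.1
  endloop
 endfacet
 facet normal -0.204 -0.458 0.865
  outer loop
   vertex 3.8 0.7 4.2
   vertex 5.8 1.7 5.2
   vertex 2.2 3.3 5.2
  endloop
 endfacet
 facet normal -0.858 -0.512 -0.042
  outer loop
   vertex 3.8 0.7 4.2
   vertex 2.2 3.3 5.2
   vertex 4.2 0.2 2.1
  endloop
 endfacet
 facet normal 0.316 -0.908 0.276
  outer loop
   vertex 3.8 0.7 4.2
   vertex 4.2 0.2 2.1
   vertex 5.8 1.7 5.2
  endloop
 endfacet
 facet normal -0.308 0.198 -0.931
  outer loop
   vertex 4.5 4.9 3.0
   vertex 4.2 0.2 2.1
   vertex 3.2 5.7 3.6
  endloop
 endfacet
 facet normal -0.198 0.362 -0.911
  outer loop
   vertex 4.5 4.9 3.0
   vertex 3.2 5.7 3.6
   vertex 5.6 5.5 3.0
  endloop
 endfacet
 facet normal -0.106 0.194 -0.975
  outer loop
   vertex 4.5 4.9 3.0
   vertex 5.6 5.5 3.0
   vertex 4.2 0.2 2.1
  endloop
 endfacet
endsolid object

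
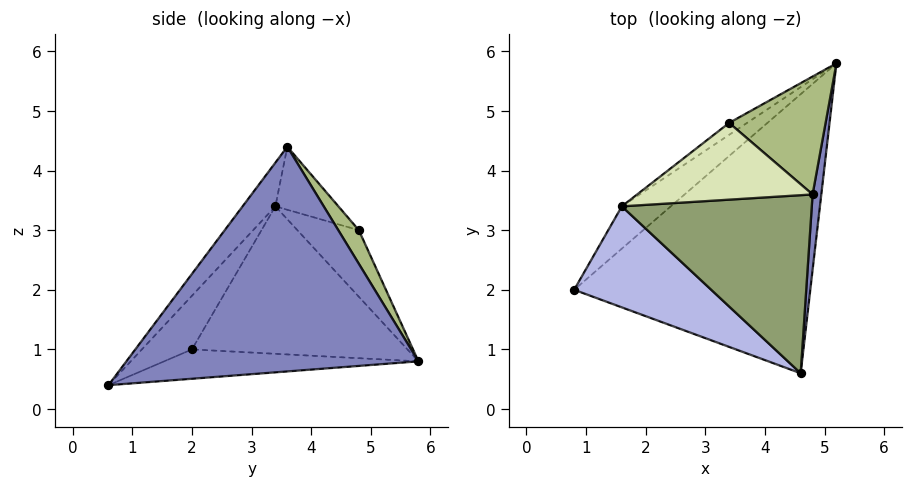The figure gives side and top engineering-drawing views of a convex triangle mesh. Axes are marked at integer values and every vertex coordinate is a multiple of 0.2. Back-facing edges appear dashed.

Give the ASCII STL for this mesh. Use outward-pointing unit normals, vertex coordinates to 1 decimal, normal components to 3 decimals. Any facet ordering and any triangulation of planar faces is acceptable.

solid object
 facet normal -0.123 0.090 -0.988
  outer loop
   vertex 4.6 0.6 0.4
   vertex 0.8 2.0 1.0
   vertex 5.2 5.8 0.8
  endloop
 endfacet
 facet normal 0.992 -0.117 0.038
  outer loop
   vertex 4.8 3.6 4.4
   vertex 4.6 0.6 0.4
   vertex 5.2 5.8 0.8
  endloop
 endfacet
 facet normal -0.644 0.735 -0.214
  outer loop
   vertex 1.6 3.4 3.4
   vertex 5.2 5.8 0.8
   vertex 0.8 2.0 1.0
  endloop
 endfacet
 facet normal -0.213 -0.811 0.544
  outer loop
   vertex 1.6 3.4 3.4
   vertex 0.8 2.0 1.0
   vertex 4.6 0.6 0.4
  endloop
 endfacet
 facet normal -0.138 -0.789 0.599
  outer loop
   vertex 1.6 3.4 3.4
   vertex 4.6 0.6 0.4
   vertex 4.8 3.6 4.4
  endloop
 endfacet
 facet normal 0.184 0.830 0.527
  outer loop
   vertex 3.4 4.8 3.0
   vertex 4.8 3.6 4.4
   vertex 5.2 5.8 0.8
  endloop
 endfacet
 facet normal -0.628 0.760 -0.169
  outer loop
   vertex 3.4 4.8 3.0
   vertex 5.2 5.8 0.8
   vertex 1.6 3.4 3.4
  endloop
 endfacet
 facet normal -0.276 0.575 0.770
  outer loop
   vertex 3.4 4.8 3.0
   vertex 1.6 3.4 3.4
   vertex 4.8 3.6 4.4
  endloop
 endfacet
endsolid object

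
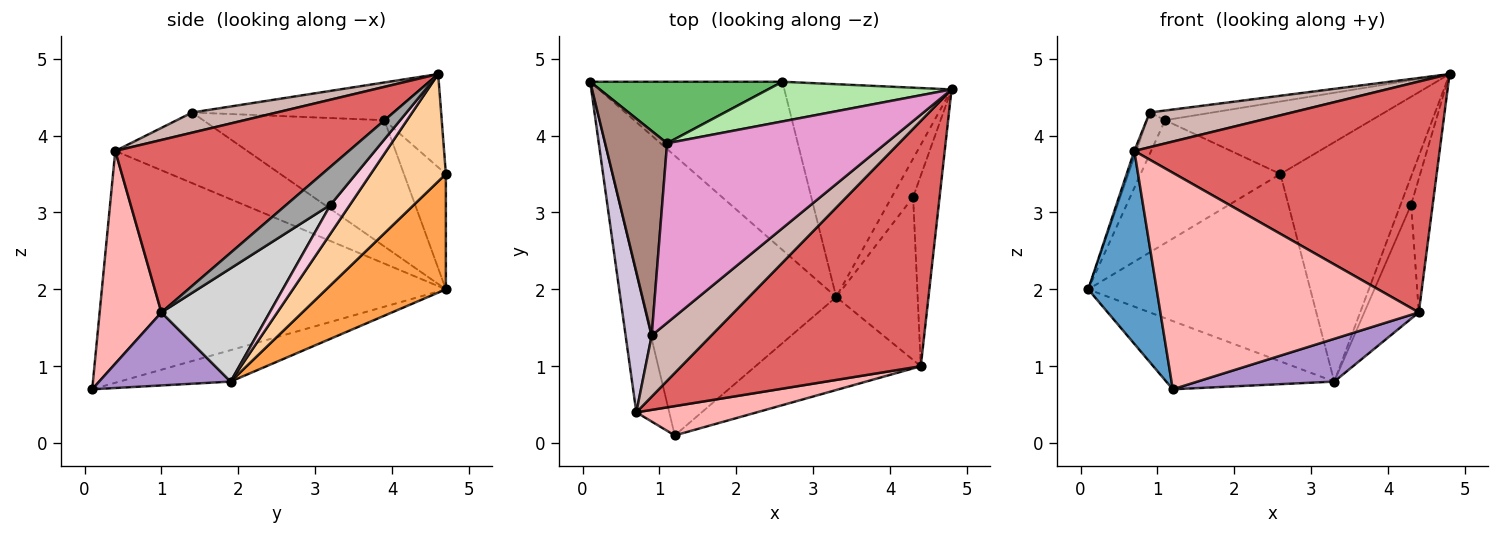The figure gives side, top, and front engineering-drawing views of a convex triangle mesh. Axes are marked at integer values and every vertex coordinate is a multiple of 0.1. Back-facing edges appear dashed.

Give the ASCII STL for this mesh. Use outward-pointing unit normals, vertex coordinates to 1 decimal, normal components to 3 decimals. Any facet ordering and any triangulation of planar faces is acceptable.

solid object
 facet normal -0.971 -0.193 -0.138
  outer loop
   vertex 0.7 0.4 3.8
   vertex 0.1 4.7 2.0
   vertex 1.2 0.1 0.7
  endloop
 endfacet
 facet normal -0.155 0.234 -0.960
  outer loop
   vertex 3.3 1.9 0.8
   vertex 1.2 0.1 0.7
   vertex 0.1 4.7 2.0
  endloop
 endfacet
 facet normal 0.372 0.691 -0.620
  outer loop
   vertex 3.3 1.9 0.8
   vertex 0.1 4.7 2.0
   vertex 2.6 4.7 3.5
  endloop
 endfacet
 facet normal 0.392 0.687 -0.611
  outer loop
   vertex 3.3 1.9 0.8
   vertex 2.6 4.7 3.5
   vertex 4.8 4.6 4.8
  endloop
 endfacet
 facet normal -0.259 0.864 0.432
  outer loop
   vertex 1.1 3.9 4.2
   vertex 2.6 4.7 3.5
   vertex 0.1 4.7 2.0
  endloop
 endfacet
 facet normal -0.237 0.852 0.466
  outer loop
   vertex 1.1 3.9 4.2
   vertex 4.8 4.6 4.8
   vertex 2.6 4.7 3.5
  endloop
 endfacet
 facet normal 0.464 -0.607 0.645
  outer loop
   vertex 4.4 1.0 1.7
   vertex 4.8 4.6 4.8
   vertex 0.7 0.4 3.8
  endloop
 endfacet
 facet normal 0.230 -0.964 0.130
  outer loop
   vertex 4.4 1.0 1.7
   vertex 0.7 0.4 3.8
   vertex 1.2 0.1 0.7
  endloop
 endfacet
 facet normal 0.373 -0.388 -0.843
  outer loop
   vertex 4.4 1.0 1.7
   vertex 1.2 0.1 0.7
   vertex 3.3 1.9 0.8
  endloop
 endfacet
 facet normal -0.938 0.014 0.347
  outer loop
   vertex 0.9 1.4 4.3
   vertex 0.1 4.7 2.0
   vertex 0.7 0.4 3.8
  endloop
 endfacet
 facet normal -0.894 0.089 0.439
  outer loop
   vertex 0.9 1.4 4.3
   vertex 1.1 3.9 4.2
   vertex 0.1 4.7 2.0
  endloop
 endfacet
 facet normal 0.282 -0.474 0.835
  outer loop
   vertex 0.9 1.4 4.3
   vertex 0.7 0.4 3.8
   vertex 4.8 4.6 4.8
  endloop
 endfacet
 facet normal -0.170 0.053 0.984
  outer loop
   vertex 0.9 1.4 4.3
   vertex 4.8 4.6 4.8
   vertex 1.1 3.9 4.2
  endloop
 endfacet
 facet normal 0.736 0.401 -0.546
  outer loop
   vertex 4.3 3.2 3.1
   vertex 3.3 1.9 0.8
   vertex 4.8 4.6 4.8
  endloop
 endfacet
 facet normal 0.762 0.372 -0.531
  outer loop
   vertex 4.3 3.2 3.1
   vertex 4.8 4.6 4.8
   vertex 4.4 1.0 1.7
  endloop
 endfacet
 facet normal 0.752 0.378 -0.540
  outer loop
   vertex 4.3 3.2 3.1
   vertex 4.4 1.0 1.7
   vertex 3.3 1.9 0.8
  endloop
 endfacet
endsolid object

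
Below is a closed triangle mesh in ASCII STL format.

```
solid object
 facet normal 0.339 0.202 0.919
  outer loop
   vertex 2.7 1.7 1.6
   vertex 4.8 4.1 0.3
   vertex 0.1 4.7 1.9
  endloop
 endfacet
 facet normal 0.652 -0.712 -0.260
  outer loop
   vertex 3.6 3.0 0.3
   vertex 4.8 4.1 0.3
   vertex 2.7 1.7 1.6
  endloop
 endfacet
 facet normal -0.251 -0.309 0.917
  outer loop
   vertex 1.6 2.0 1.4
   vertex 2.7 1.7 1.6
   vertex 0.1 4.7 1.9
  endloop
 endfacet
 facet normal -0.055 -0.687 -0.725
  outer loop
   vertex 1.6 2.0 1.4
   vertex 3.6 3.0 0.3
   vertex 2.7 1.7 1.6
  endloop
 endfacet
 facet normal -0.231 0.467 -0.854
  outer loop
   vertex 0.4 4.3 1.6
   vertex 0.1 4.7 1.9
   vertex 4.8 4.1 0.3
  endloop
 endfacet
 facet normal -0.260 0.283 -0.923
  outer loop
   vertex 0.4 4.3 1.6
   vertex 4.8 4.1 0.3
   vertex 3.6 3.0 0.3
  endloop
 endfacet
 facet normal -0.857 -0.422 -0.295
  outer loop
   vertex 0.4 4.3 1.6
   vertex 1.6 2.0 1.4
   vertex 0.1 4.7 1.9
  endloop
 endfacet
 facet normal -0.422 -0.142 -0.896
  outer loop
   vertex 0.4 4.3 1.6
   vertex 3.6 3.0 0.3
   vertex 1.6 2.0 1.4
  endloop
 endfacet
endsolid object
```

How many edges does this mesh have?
12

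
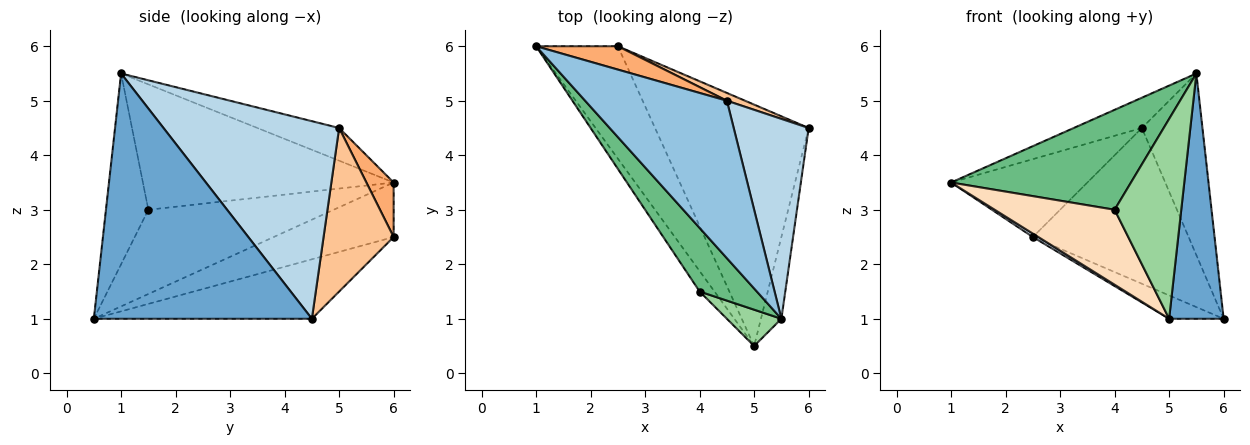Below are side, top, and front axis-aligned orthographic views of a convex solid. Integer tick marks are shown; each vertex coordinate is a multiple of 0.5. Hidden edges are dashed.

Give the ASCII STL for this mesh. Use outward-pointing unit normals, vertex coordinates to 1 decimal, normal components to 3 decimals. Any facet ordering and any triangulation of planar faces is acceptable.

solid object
 facet normal 0.967 -0.242 -0.081
  outer loop
   vertex 5.5 1.0 5.5
   vertex 5.0 0.5 1.0
   vertex 6.0 4.5 1.0
  endloop
 endfacet
 facet normal -0.221 0.184 0.958
  outer loop
   vertex 4.5 5.0 4.5
   vertex 1.0 6.0 3.5
   vertex 5.5 1.0 5.5
  endloop
 endfacet
 facet normal 0.890 0.307 0.338
  outer loop
   vertex 4.5 5.0 4.5
   vertex 5.5 1.0 5.5
   vertex 6.0 4.5 1.0
  endloop
 endfacet
 facet normal -0.555 -0.025 -0.832
  outer loop
   vertex 2.5 6.0 2.5
   vertex 5.0 0.5 1.0
   vertex 1.0 6.0 3.5
  endloop
 endfacet
 facet normal -0.360 0.090 -0.929
  outer loop
   vertex 2.5 6.0 2.5
   vertex 6.0 4.5 1.0
   vertex 5.0 0.5 1.0
  endloop
 endfacet
 facet normal 0.188 0.941 0.282
  outer loop
   vertex 2.5 6.0 2.5
   vertex 1.0 6.0 3.5
   vertex 4.5 5.0 4.5
  endloop
 endfacet
 facet normal 0.410 0.911 0.046
  outer loop
   vertex 2.5 6.0 2.5
   vertex 4.5 5.0 4.5
   vertex 6.0 4.5 1.0
  endloop
 endfacet
 facet normal -0.831 -0.537 -0.147
  outer loop
   vertex 4.0 1.5 3.0
   vertex 1.0 6.0 3.5
   vertex 5.0 0.5 1.0
  endloop
 endfacet
 facet normal -0.762 -0.547 0.348
  outer loop
   vertex 4.0 1.5 3.0
   vertex 5.5 1.0 5.5
   vertex 1.0 6.0 3.5
  endloop
 endfacet
 facet normal -0.531 -0.834 0.152
  outer loop
   vertex 4.0 1.5 3.0
   vertex 5.0 0.5 1.0
   vertex 5.5 1.0 5.5
  endloop
 endfacet
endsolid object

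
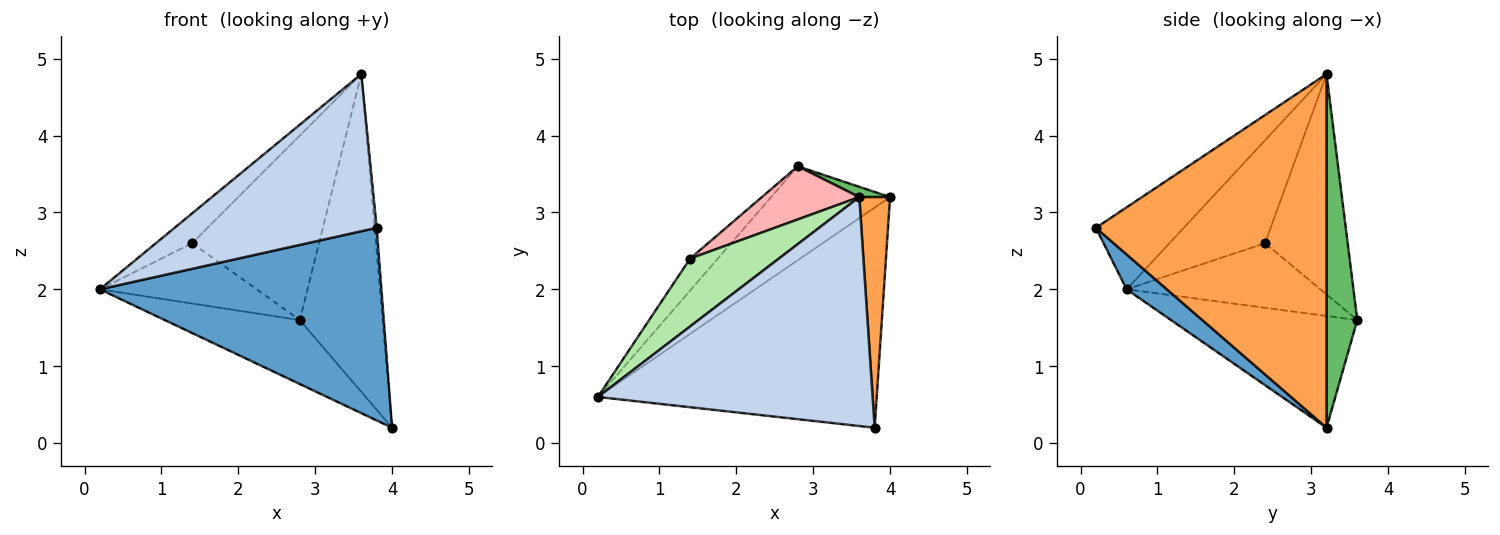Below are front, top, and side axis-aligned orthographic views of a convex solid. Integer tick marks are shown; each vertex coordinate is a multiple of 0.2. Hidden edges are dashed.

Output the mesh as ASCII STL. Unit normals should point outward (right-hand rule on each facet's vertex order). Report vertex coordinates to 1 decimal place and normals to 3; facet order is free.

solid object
 facet normal 0.094 -0.656 -0.749
  outer loop
   vertex 3.8 0.2 2.8
   vertex 0.2 0.6 2.0
   vertex 4.0 3.2 0.2
  endloop
 endfacet
 facet normal -0.239 -0.550 0.801
  outer loop
   vertex 3.6 3.2 4.8
   vertex 0.2 0.6 2.0
   vertex 3.8 0.2 2.8
  endloop
 endfacet
 facet normal 0.996 0.009 0.087
  outer loop
   vertex 3.6 3.2 4.8
   vertex 3.8 0.2 2.8
   vertex 4.0 3.2 0.2
  endloop
 endfacet
 facet normal -0.613 0.445 -0.653
  outer loop
   vertex 2.8 3.6 1.6
   vertex 4.0 3.2 0.2
   vertex 0.2 0.6 2.0
  endloop
 endfacet
 facet normal 0.348 0.937 0.030
  outer loop
   vertex 2.8 3.6 1.6
   vertex 3.6 3.2 4.8
   vertex 4.0 3.2 0.2
  endloop
 endfacet
 facet normal -0.728 0.276 0.628
  outer loop
   vertex 1.4 2.4 2.6
   vertex 0.2 0.6 2.0
   vertex 3.6 3.2 4.8
  endloop
 endfacet
 facet normal -0.737 0.597 -0.316
  outer loop
   vertex 1.4 2.4 2.6
   vertex 2.8 3.6 1.6
   vertex 0.2 0.6 2.0
  endloop
 endfacet
 facet normal -0.531 0.815 0.234
  outer loop
   vertex 1.4 2.4 2.6
   vertex 3.6 3.2 4.8
   vertex 2.8 3.6 1.6
  endloop
 endfacet
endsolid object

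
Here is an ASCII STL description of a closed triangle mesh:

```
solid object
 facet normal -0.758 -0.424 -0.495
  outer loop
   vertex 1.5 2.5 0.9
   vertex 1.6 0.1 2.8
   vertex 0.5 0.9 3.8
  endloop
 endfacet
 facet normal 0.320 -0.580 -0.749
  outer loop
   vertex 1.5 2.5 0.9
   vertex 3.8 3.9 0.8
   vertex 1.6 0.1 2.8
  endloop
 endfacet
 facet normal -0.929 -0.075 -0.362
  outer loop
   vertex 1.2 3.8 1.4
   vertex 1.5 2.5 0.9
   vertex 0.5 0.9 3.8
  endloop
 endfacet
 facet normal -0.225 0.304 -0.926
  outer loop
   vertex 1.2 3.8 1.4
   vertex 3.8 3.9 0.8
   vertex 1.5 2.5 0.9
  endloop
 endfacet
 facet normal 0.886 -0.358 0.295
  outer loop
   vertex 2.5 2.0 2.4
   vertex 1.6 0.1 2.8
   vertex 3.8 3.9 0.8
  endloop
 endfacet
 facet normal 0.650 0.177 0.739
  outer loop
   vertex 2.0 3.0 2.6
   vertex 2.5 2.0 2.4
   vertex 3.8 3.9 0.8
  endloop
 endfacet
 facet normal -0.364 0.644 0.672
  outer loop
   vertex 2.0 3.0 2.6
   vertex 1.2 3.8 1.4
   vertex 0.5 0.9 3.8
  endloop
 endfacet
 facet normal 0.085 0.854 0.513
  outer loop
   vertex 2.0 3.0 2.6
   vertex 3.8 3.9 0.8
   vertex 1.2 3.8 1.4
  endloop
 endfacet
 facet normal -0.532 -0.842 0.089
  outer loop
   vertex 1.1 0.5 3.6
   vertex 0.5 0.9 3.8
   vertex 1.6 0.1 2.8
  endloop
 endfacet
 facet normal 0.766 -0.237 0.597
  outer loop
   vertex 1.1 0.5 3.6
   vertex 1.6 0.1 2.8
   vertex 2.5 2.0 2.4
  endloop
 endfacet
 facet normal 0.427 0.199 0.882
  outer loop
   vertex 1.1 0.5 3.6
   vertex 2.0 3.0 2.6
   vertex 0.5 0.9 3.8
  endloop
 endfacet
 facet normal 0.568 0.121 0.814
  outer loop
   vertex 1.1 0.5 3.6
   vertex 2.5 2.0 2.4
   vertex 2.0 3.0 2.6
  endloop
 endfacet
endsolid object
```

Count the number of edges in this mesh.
18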